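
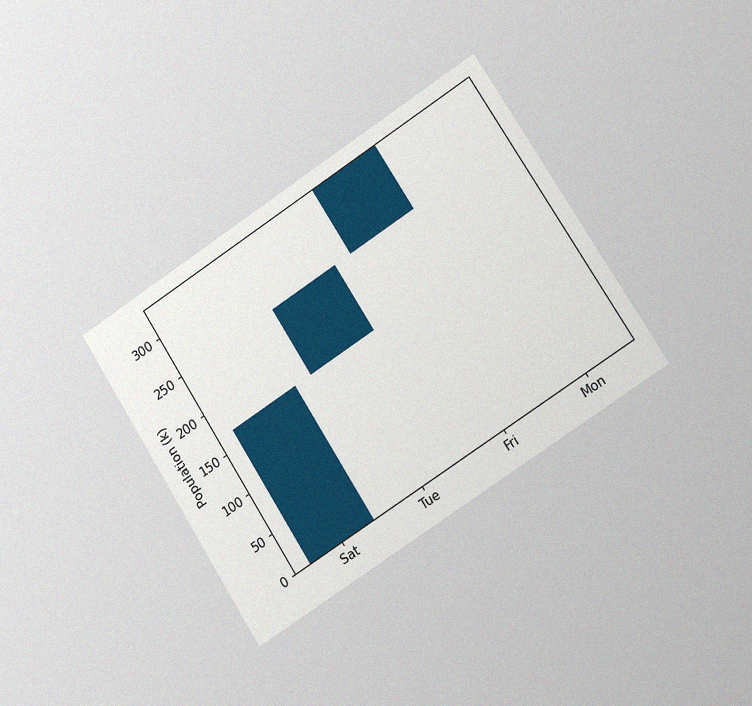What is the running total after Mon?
336k

The chart is tilted about 33° counter-clockwise and viewed slightly from the right, with some photo noise. After Mon the running total reaches 336k.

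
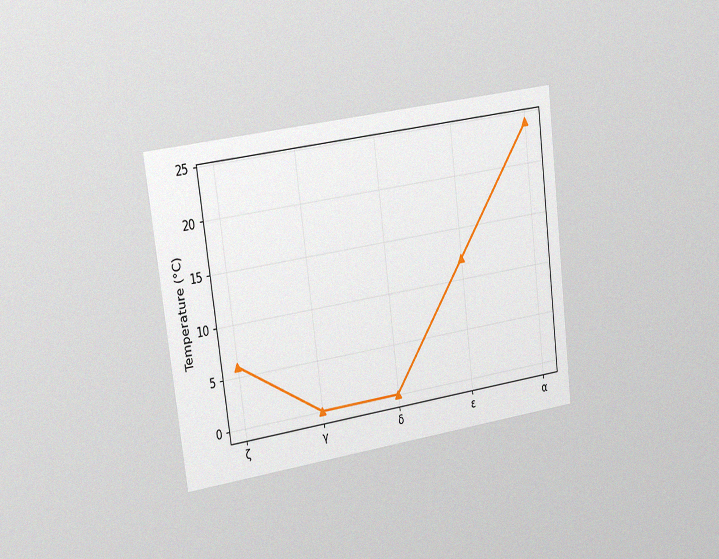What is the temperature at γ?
The chart is tilted about 7° counter-clockwise and viewed slightly from the left, with some photo noise. At γ, the line is at 0°C.

0°C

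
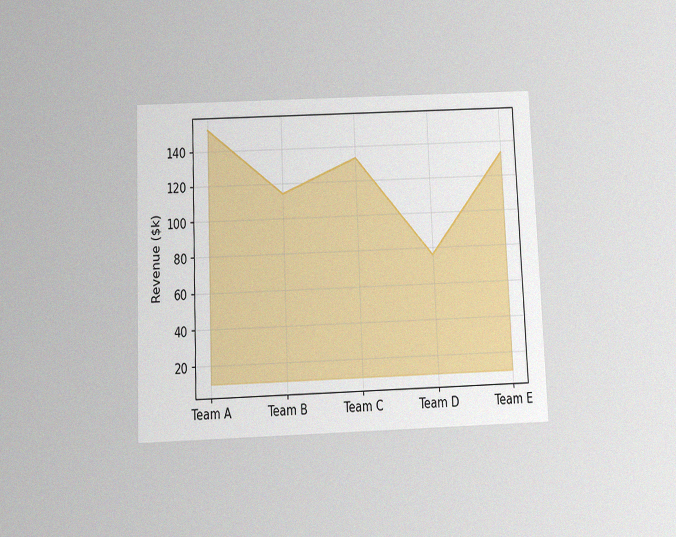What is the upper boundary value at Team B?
$114k

The chart is tilted about 2° counter-clockwise and viewed slightly from below, with some photo noise. At Team B the upper boundary is at $114k.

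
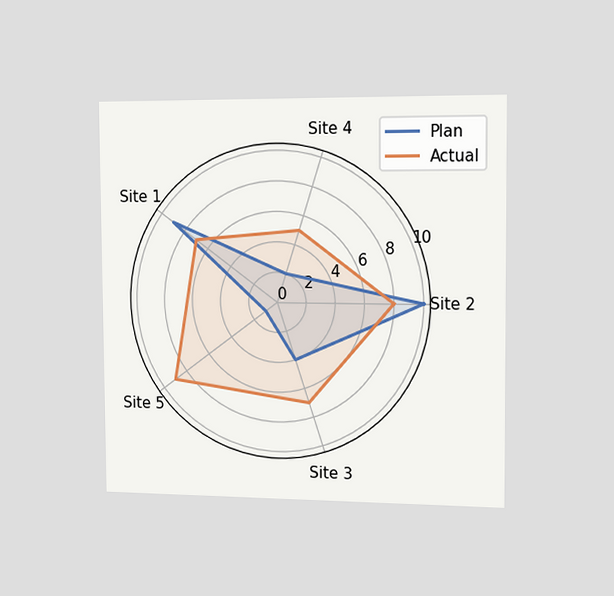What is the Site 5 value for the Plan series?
1

The chart is viewed slightly from the right. On the Site 5 axis, Plan reaches 1.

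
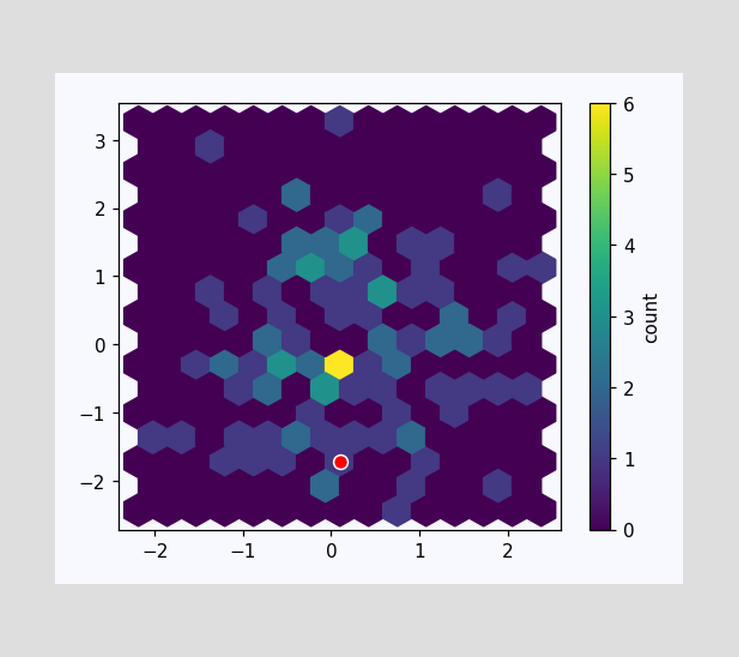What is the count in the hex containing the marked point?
The marked hex reads 1 on the colorbar.

1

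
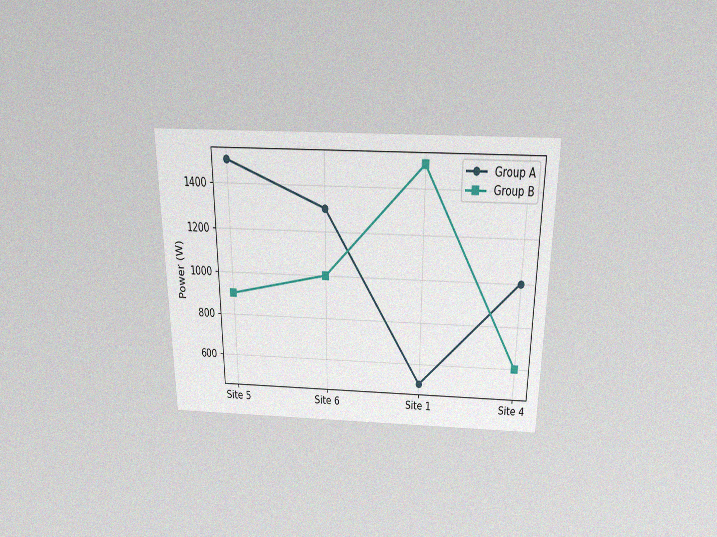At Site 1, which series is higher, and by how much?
Group B, by 1000W

The chart is viewed slightly from above, with some photo noise. At Site 1, Group B sits above the other line by 1000W.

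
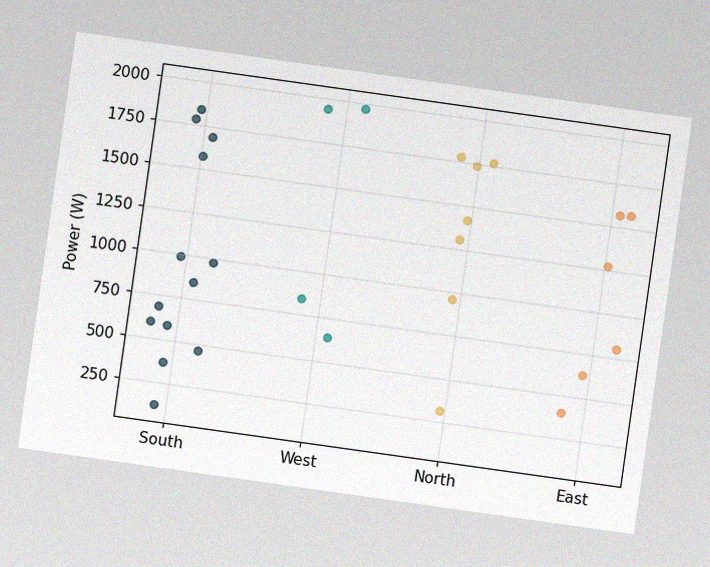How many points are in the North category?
The chart is tilted about 8° clockwise, with some photo noise. Counting the markers in the North column gives 7.

7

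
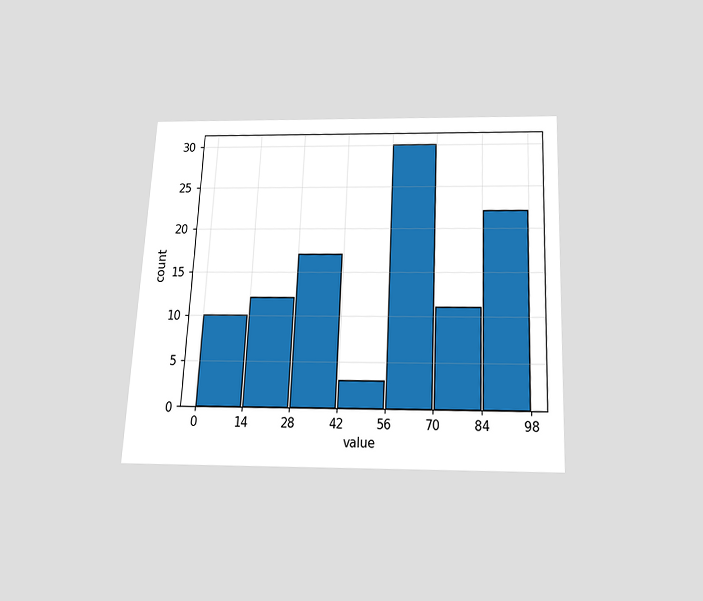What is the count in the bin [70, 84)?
11

The chart is tilted about 3° clockwise and viewed slightly from below. The [70, 84) bin has height 11.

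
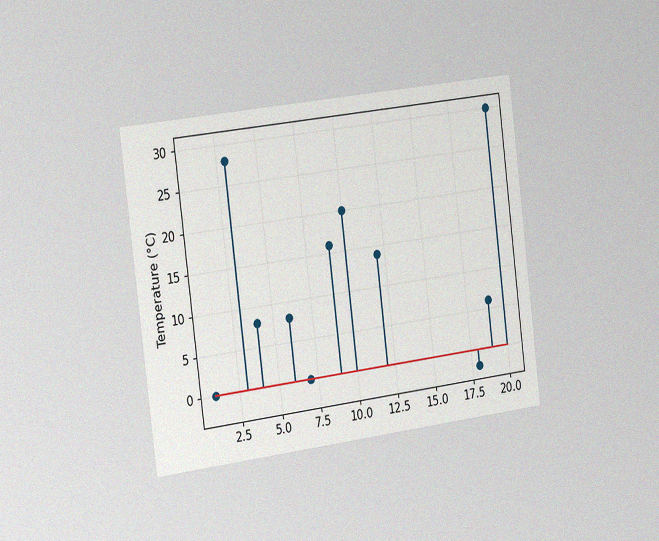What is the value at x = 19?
6°C

The chart is tilted about 7° counter-clockwise and viewed slightly from the left, with some photo noise. The stem at x=19 reaches 6°C.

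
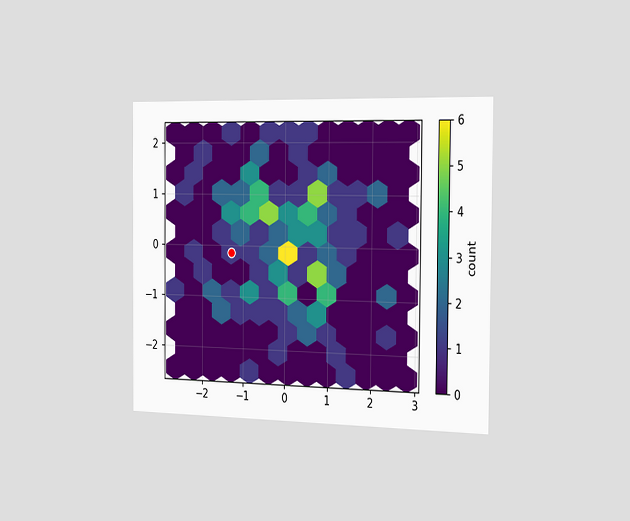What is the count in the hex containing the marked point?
1

The chart is viewed slightly from the right. The marked hex reads 1 on the colorbar.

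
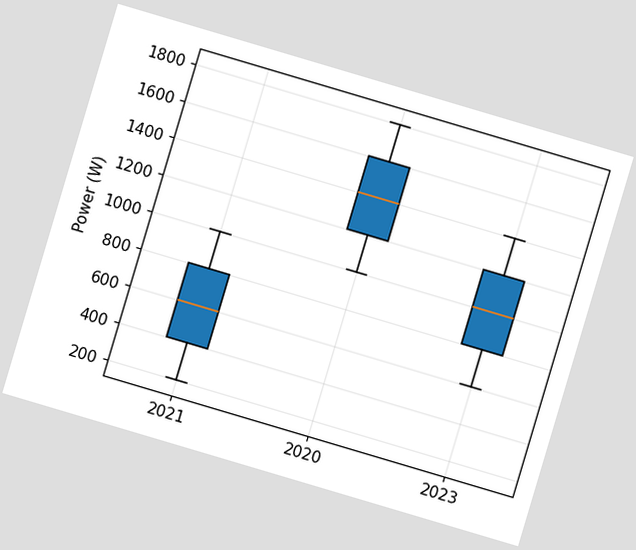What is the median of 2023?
1000W

The chart is tilted about 17° clockwise. The median line in the 2023 box sits at 1000W.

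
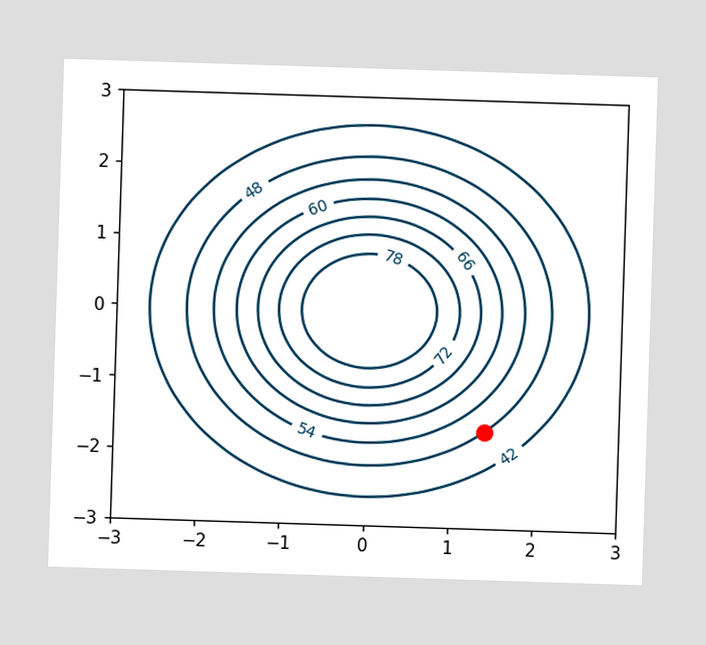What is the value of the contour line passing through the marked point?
The marked point sits on the contour labelled 48.

48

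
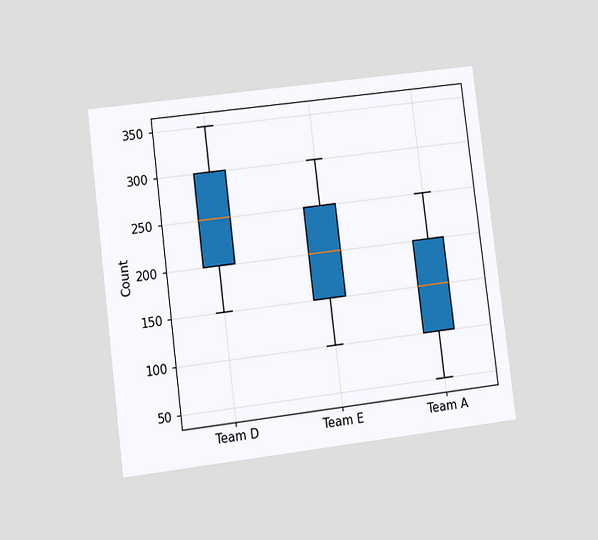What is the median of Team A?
The chart is tilted about 7° counter-clockwise and viewed at a slight angle. The median line in the Team A box sits at 150.

150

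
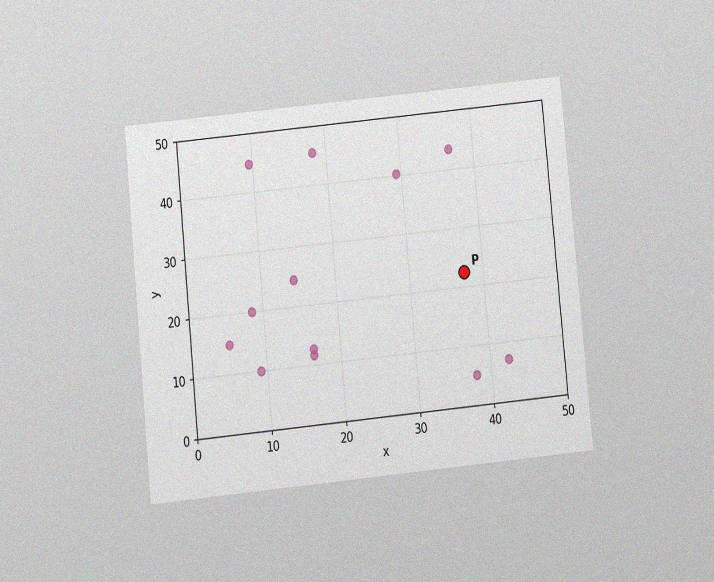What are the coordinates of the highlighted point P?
The chart is tilted about 6° counter-clockwise and viewed at a slight angle, with some photo noise. Following the gridlines from P to each axis, P sits at (37.5, 22.5).

(37.5, 22.5)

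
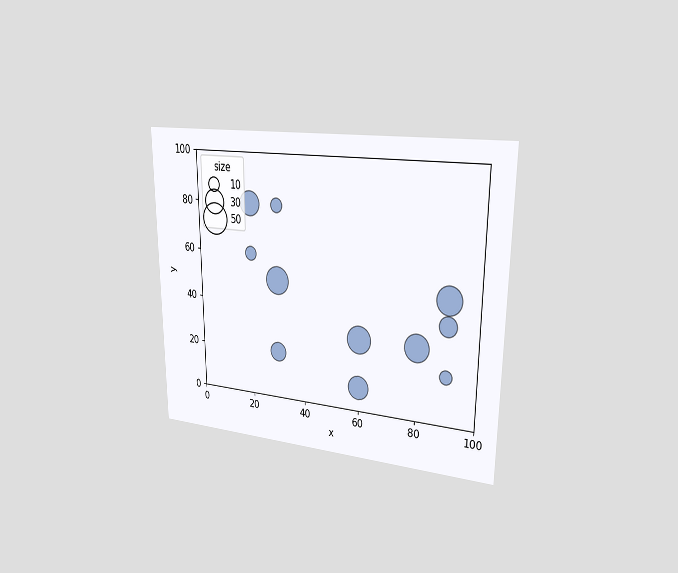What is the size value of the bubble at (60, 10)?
30

The chart is viewed slightly from the right. Matching the bubble at (60, 10) against the size legend gives 30.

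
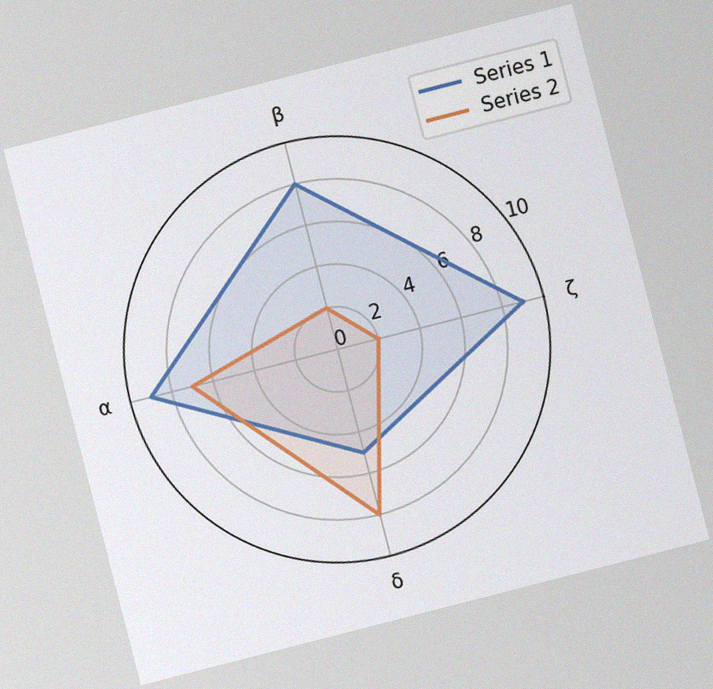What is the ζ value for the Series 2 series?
The chart is tilted about 14° counter-clockwise, with some photo noise. On the ζ axis, Series 2 reaches 2.

2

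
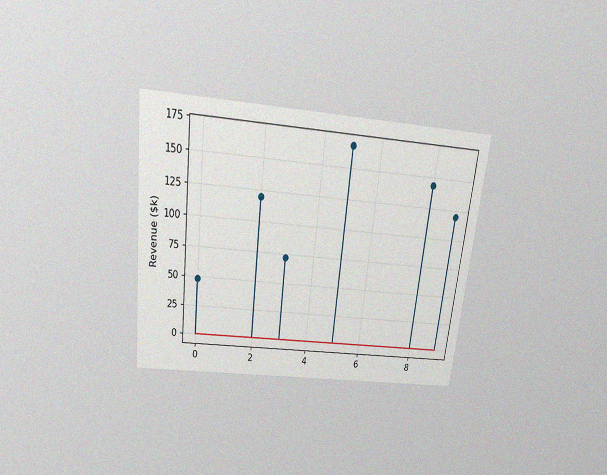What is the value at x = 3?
The chart is tilted about 7° clockwise and viewed slightly from above, with some photo noise. The stem at x=3 reaches $72k.

$72k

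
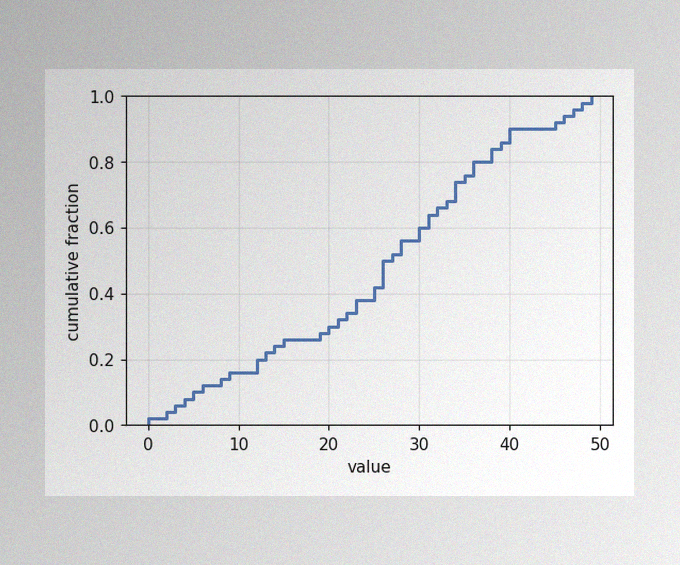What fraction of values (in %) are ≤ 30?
The image has some photo noise and uneven lighting. At x=30 the ECDF step is at 60%.

60%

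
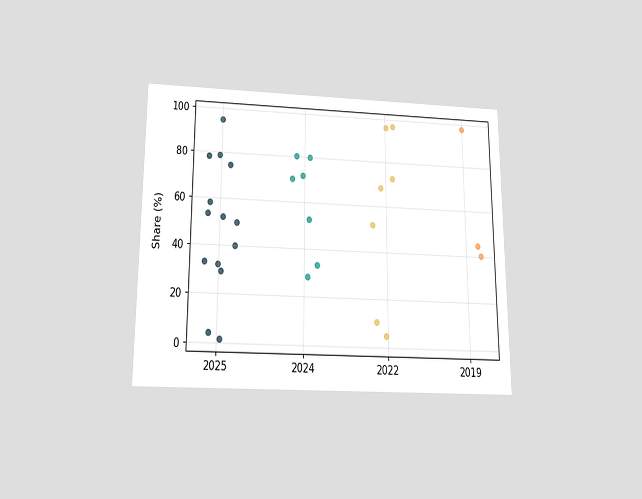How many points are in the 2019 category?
The chart is viewed slightly from below. Counting the markers in the 2019 column gives 3.

3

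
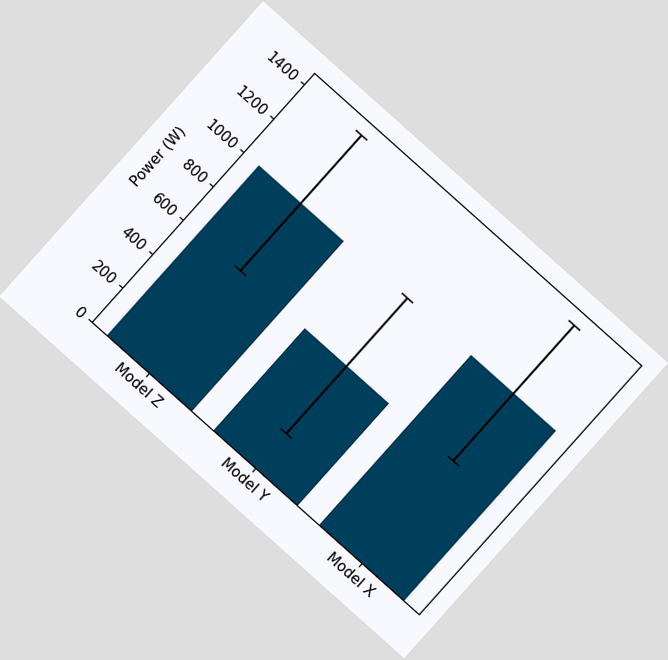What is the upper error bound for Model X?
The chart is tilted about 42° clockwise. The Model X bar's upper whisker reaches 1400W.

1400W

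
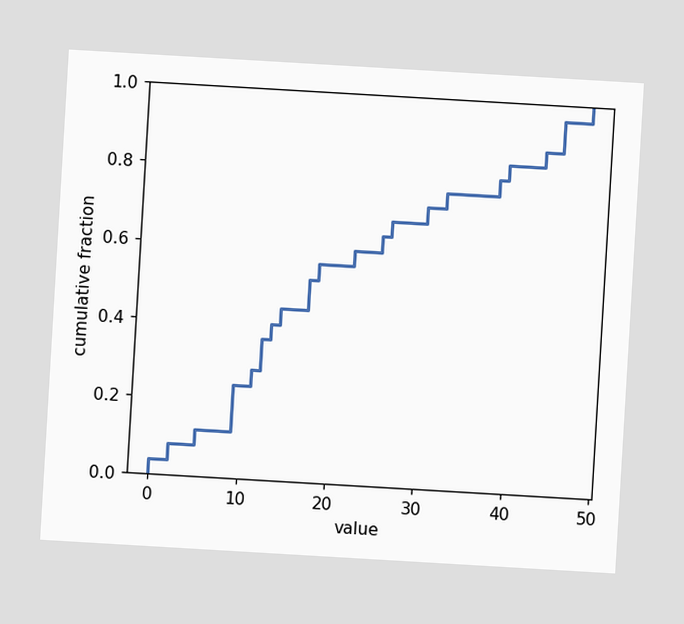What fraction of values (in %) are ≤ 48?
The chart is tilted about 3° clockwise. At x=48 the ECDF step is at 100%.

100%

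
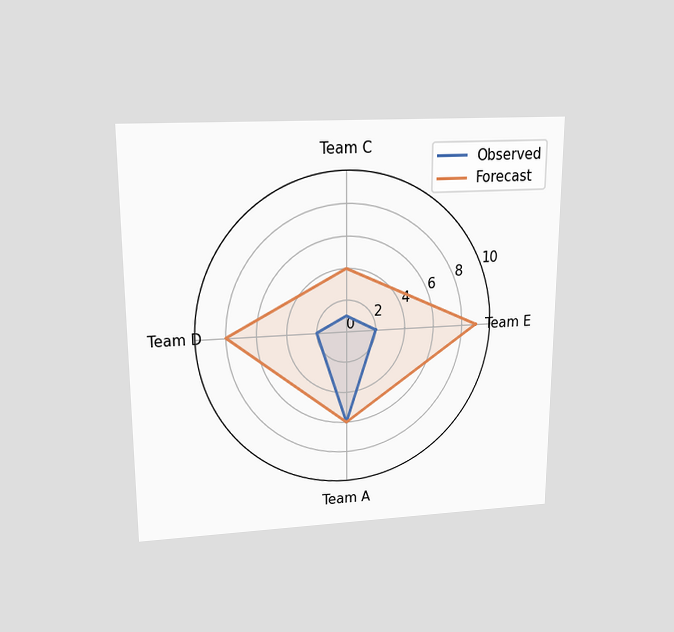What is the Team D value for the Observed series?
2

The chart is viewed slightly from above. On the Team D axis, Observed reaches 2.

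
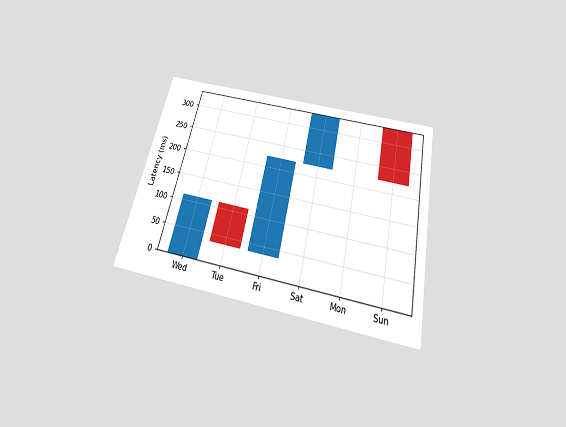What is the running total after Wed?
The chart is tilted about 13° clockwise and viewed slightly from below. After Wed the running total reaches 111ms.

111ms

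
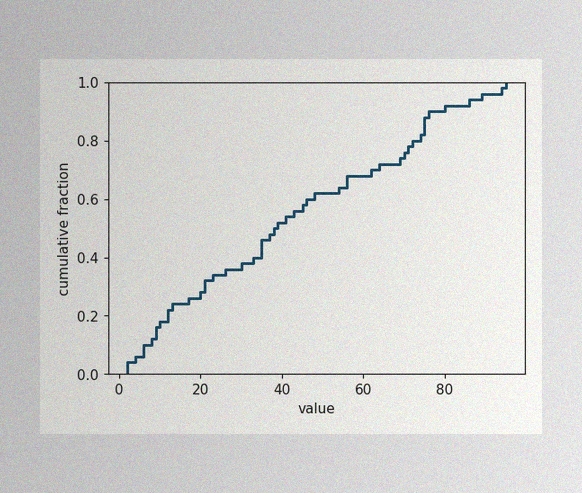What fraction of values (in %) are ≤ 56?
68%

The image has some photo noise and uneven lighting. At x=56 the ECDF step is at 68%.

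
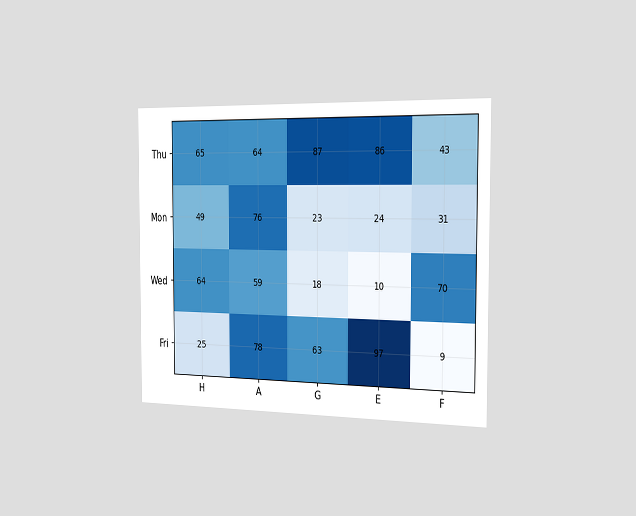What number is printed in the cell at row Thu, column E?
The chart is viewed slightly from the right. The (Thu, E) cell reads 86.

86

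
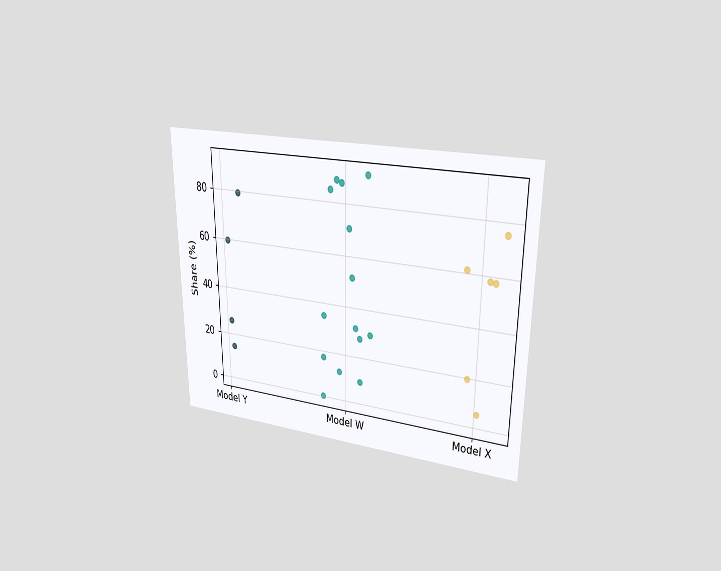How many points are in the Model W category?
The chart is viewed at a slight angle. Counting the markers in the Model W column gives 14.

14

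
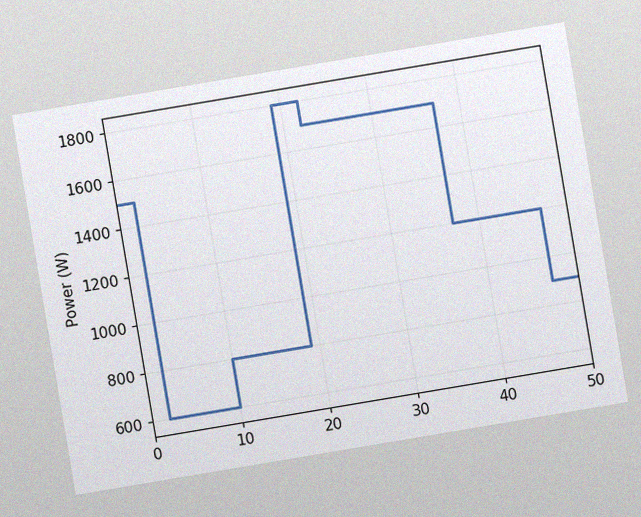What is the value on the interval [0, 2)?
1500W

The chart is tilted about 10° counter-clockwise, with some photo noise. On [0, 2) the step sits at 1500W.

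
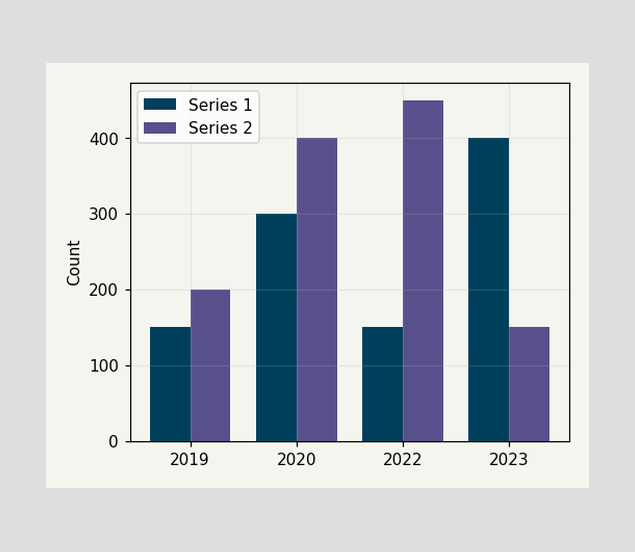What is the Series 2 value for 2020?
400

The Series 2 bar at 2020 reaches 400 on the y-axis.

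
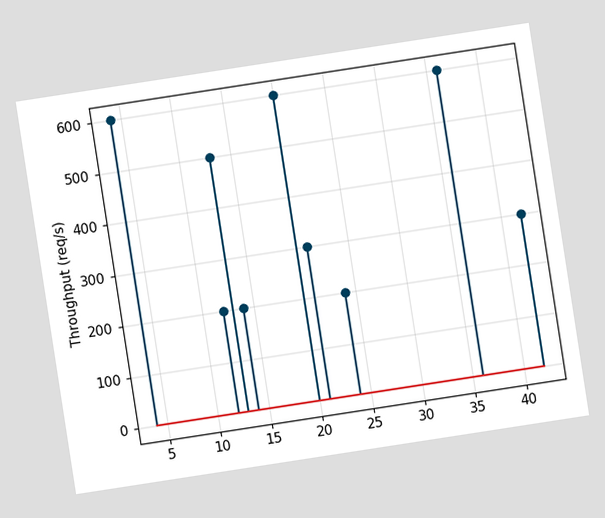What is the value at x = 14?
The chart is tilted about 9° counter-clockwise. The stem at x=14 reaches 200req/s.

200req/s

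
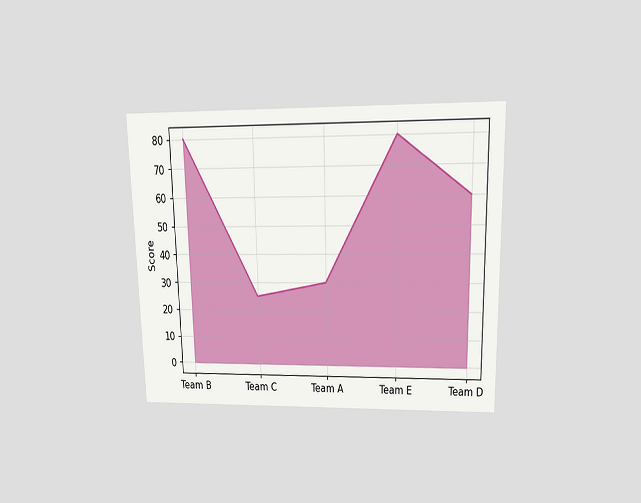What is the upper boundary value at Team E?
The chart is viewed slightly from above. At Team E the upper boundary is at 80.

80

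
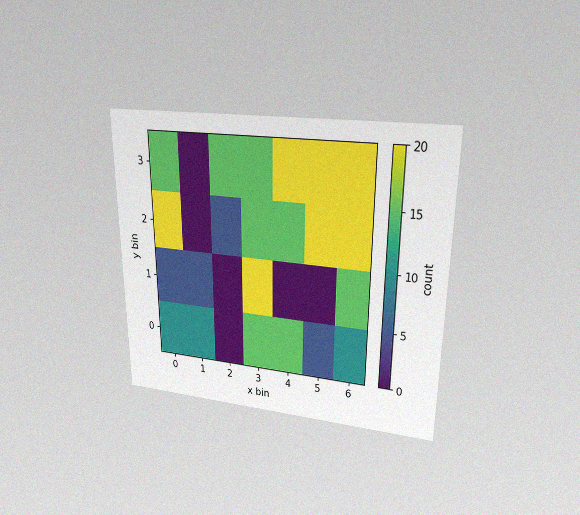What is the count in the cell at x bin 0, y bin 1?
The chart is viewed at a slight angle, with some photo noise. Matching the cell (0, 1) against the colorbar gives 5.

5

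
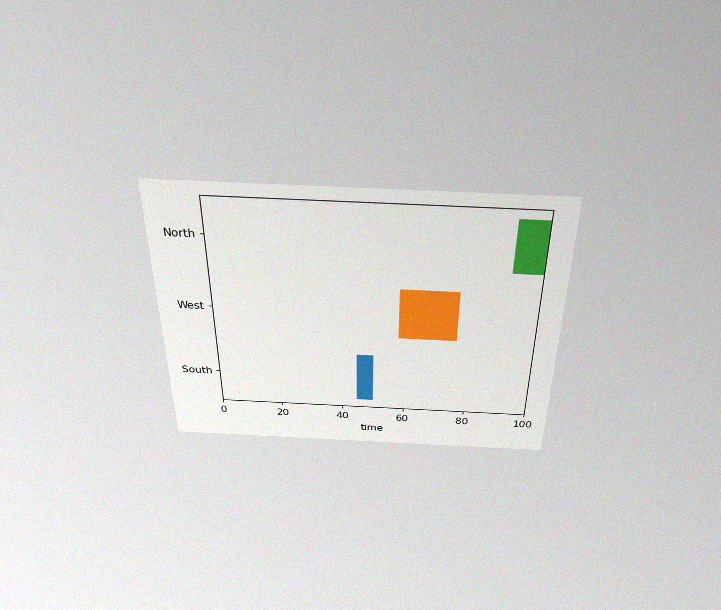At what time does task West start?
58

The chart is viewed slightly from above, with some photo noise. The West bar begins at t=58.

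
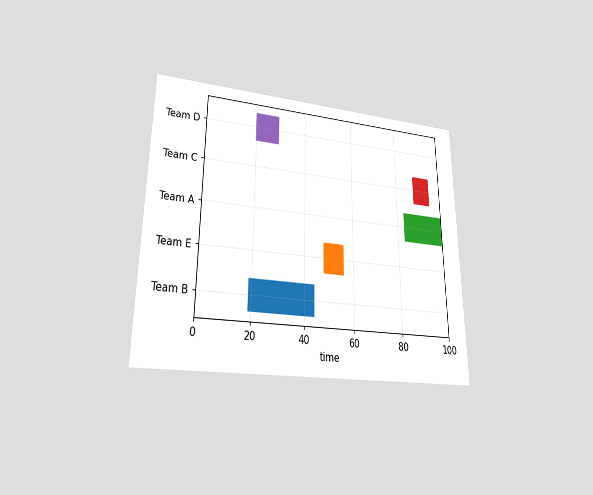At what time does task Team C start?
88

The chart is viewed at a slight angle. The Team C bar begins at t=88.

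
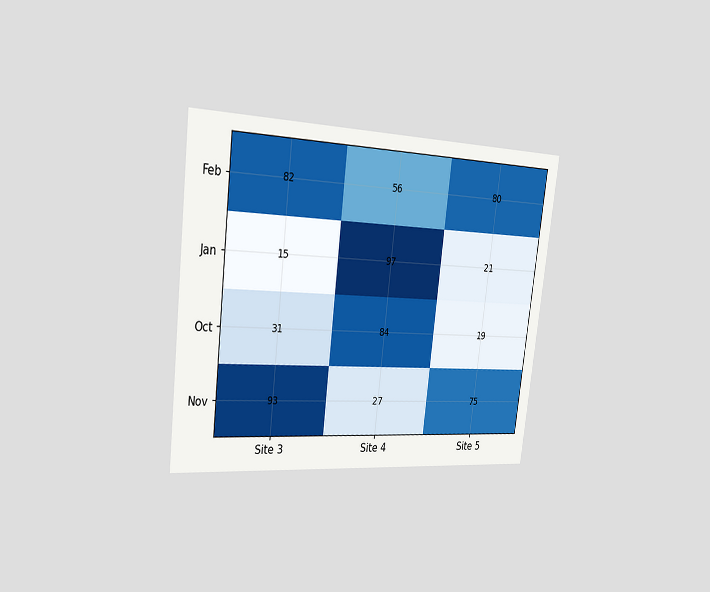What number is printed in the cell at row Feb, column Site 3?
The chart is tilted about 7° clockwise and viewed slightly from the left. The (Feb, Site 3) cell reads 82.

82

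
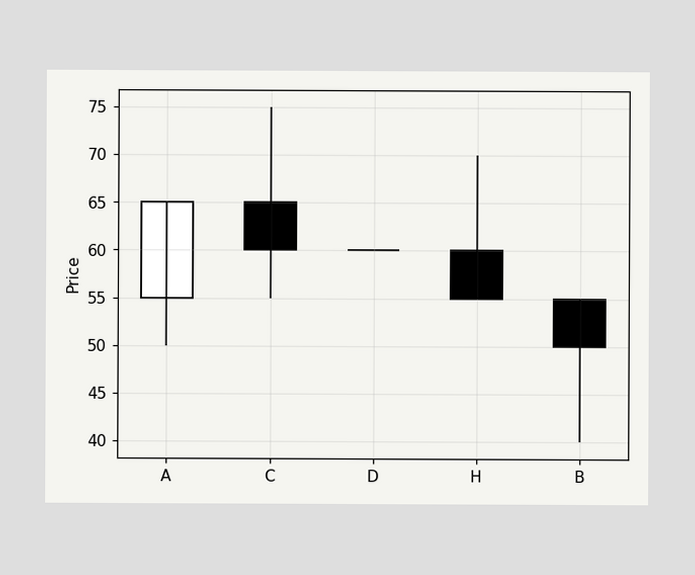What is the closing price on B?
50

The B candle closes at 50.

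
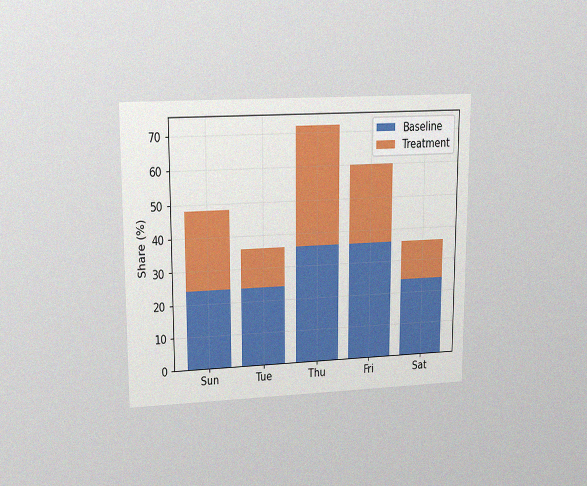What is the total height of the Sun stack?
The chart is viewed at a slight angle, with some photo noise. The Sun stack's top reaches 48% on the y-axis.

48%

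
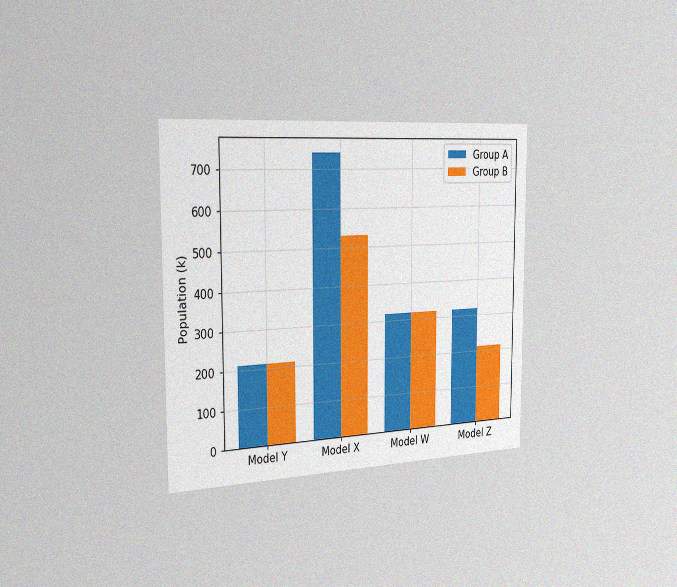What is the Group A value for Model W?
318k

The chart is viewed slightly from the left, with some photo noise. The Group A bar at Model W reaches 318k on the y-axis.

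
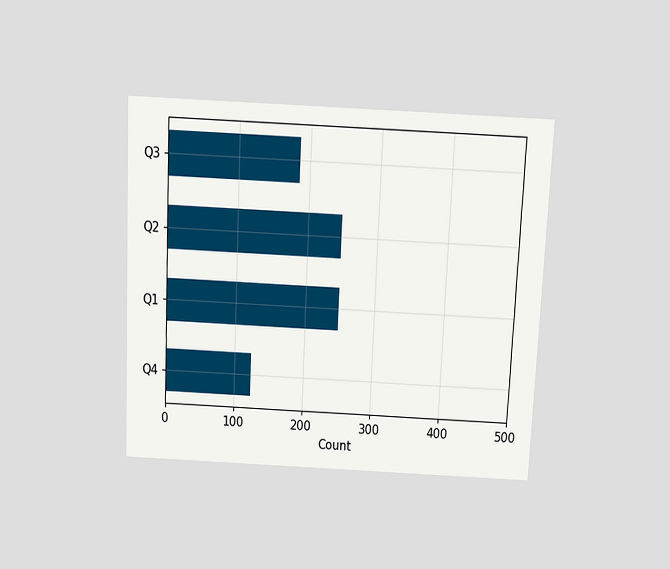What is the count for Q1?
The chart is tilted about 3° clockwise and viewed slightly from above. Reading along the chart's x-axis, the Q1 bar reaches 248.

248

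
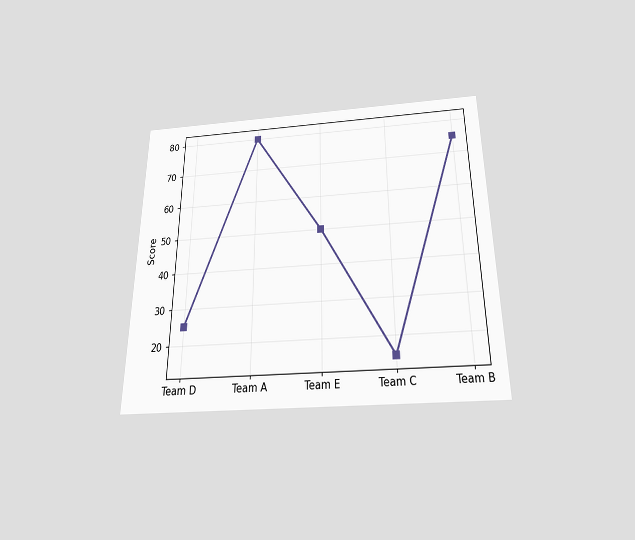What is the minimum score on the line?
The chart is viewed slightly from below. The lowest point is at Team C, and reading across to the y-axis gives 15.

15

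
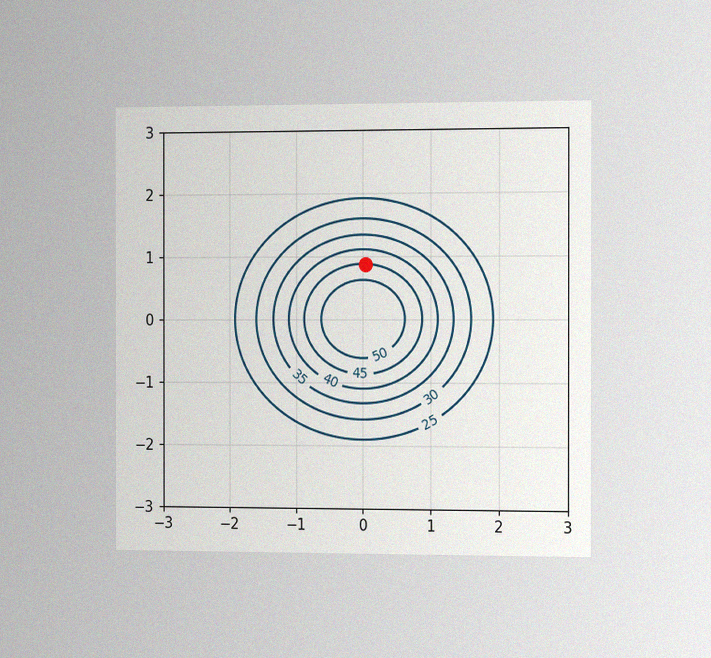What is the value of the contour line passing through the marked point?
The chart is viewed at a slight angle, with some photo noise. The marked point sits on the contour labelled 45.

45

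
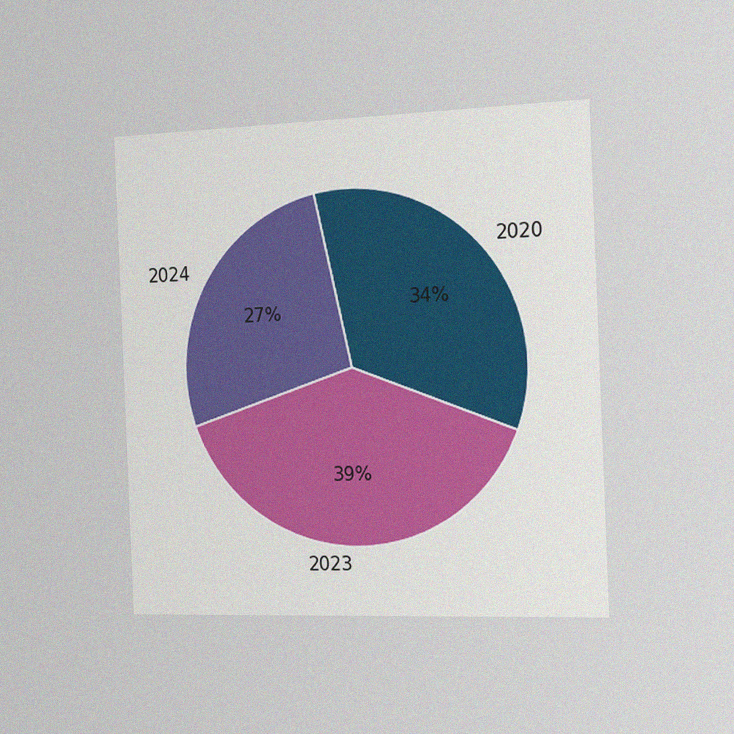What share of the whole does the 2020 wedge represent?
The chart is tilted about 2° counter-clockwise and viewed slightly from the right, with some photo noise. The 2020 slice takes up 34% of the pie.

34%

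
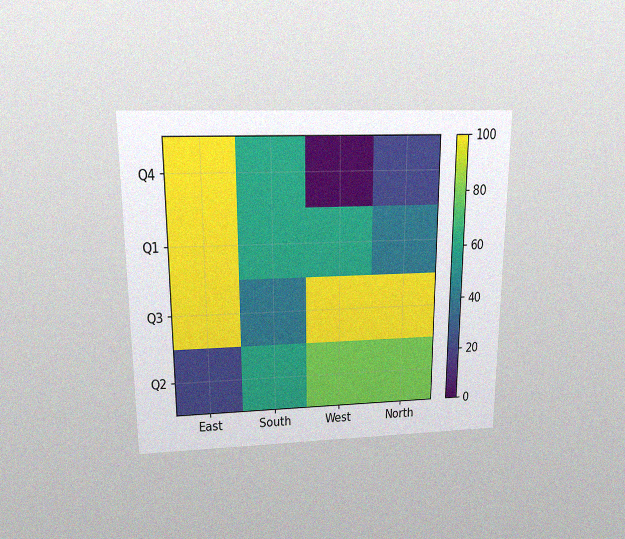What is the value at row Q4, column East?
100

The chart is viewed slightly from above, with some photo noise. Matching cell (Q4, East) against the colorbar gives 100.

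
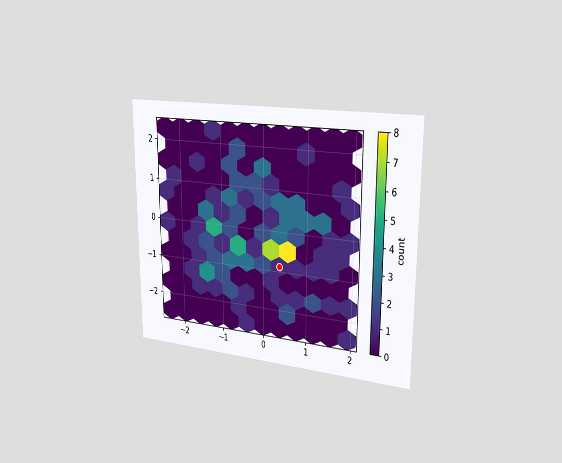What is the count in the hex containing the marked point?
1

The chart is viewed slightly from the right. The marked hex reads 1 on the colorbar.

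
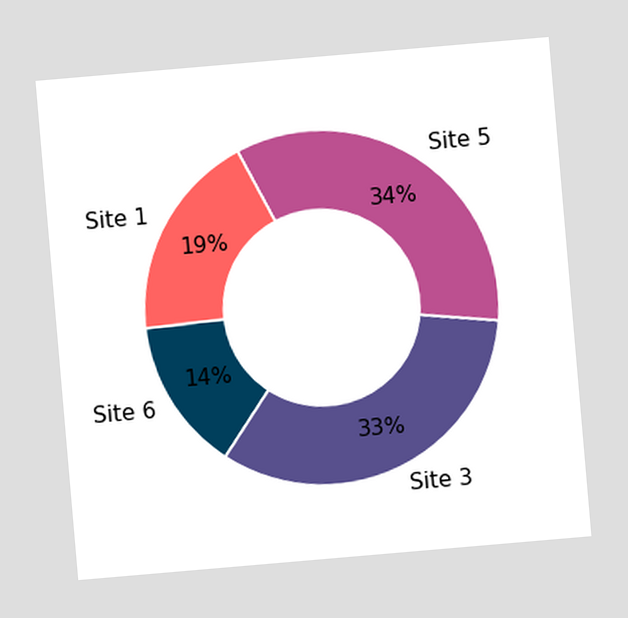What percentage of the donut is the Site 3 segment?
33%

The chart is tilted about 5° counter-clockwise. The Site 3 segment takes up 33% of the ring.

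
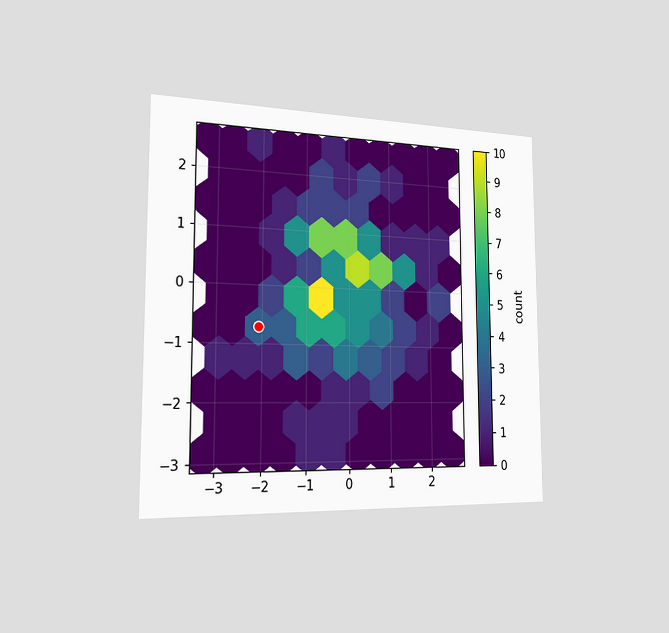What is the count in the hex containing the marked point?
3

The chart is viewed slightly from the left. The marked hex reads 3 on the colorbar.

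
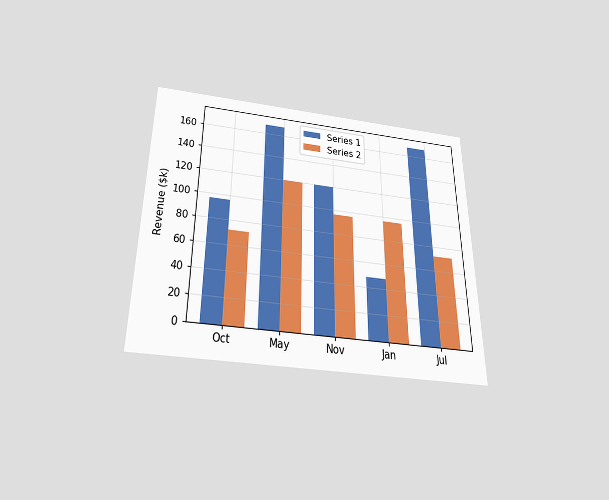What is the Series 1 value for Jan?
The chart is viewed slightly from below. The Series 1 bar at Jan reaches $48k on the y-axis.

$48k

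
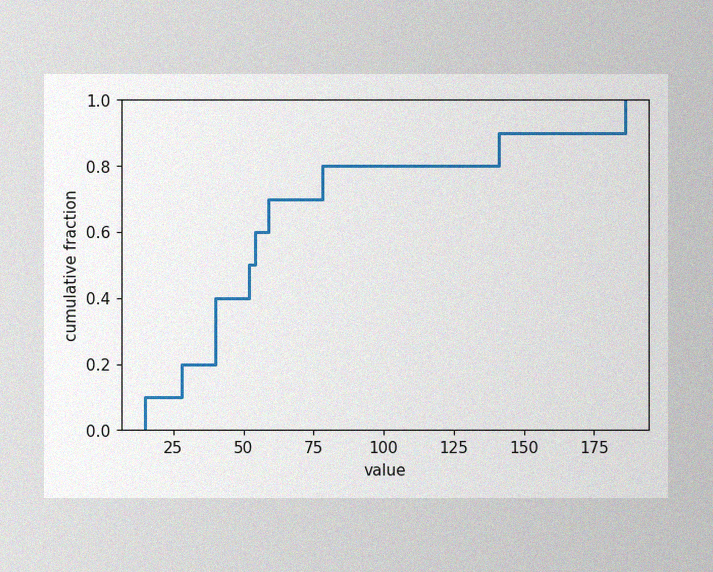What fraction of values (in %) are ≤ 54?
60%

The image has some photo noise and uneven lighting. At x=54 the ECDF step is at 60%.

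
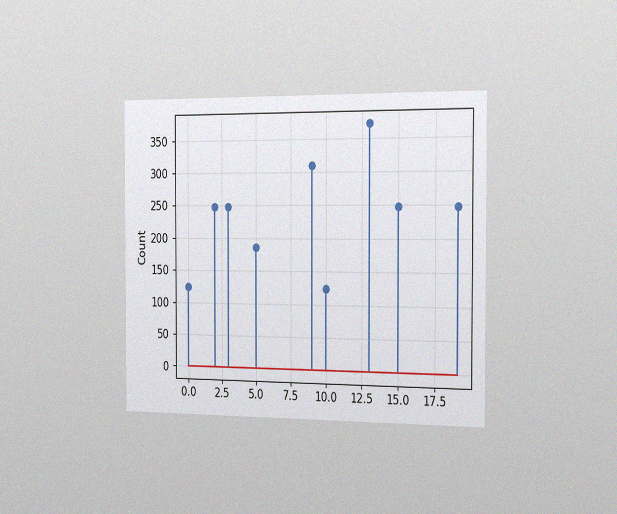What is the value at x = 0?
124

The chart is viewed slightly from the right, with some photo noise. The stem at x=0 reaches 124.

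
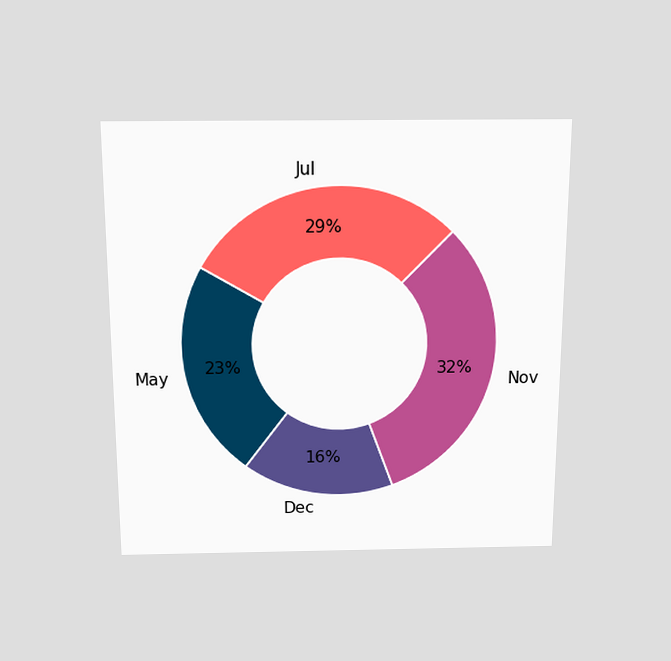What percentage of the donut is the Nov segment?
The chart is viewed slightly from above. The Nov segment takes up 32% of the ring.

32%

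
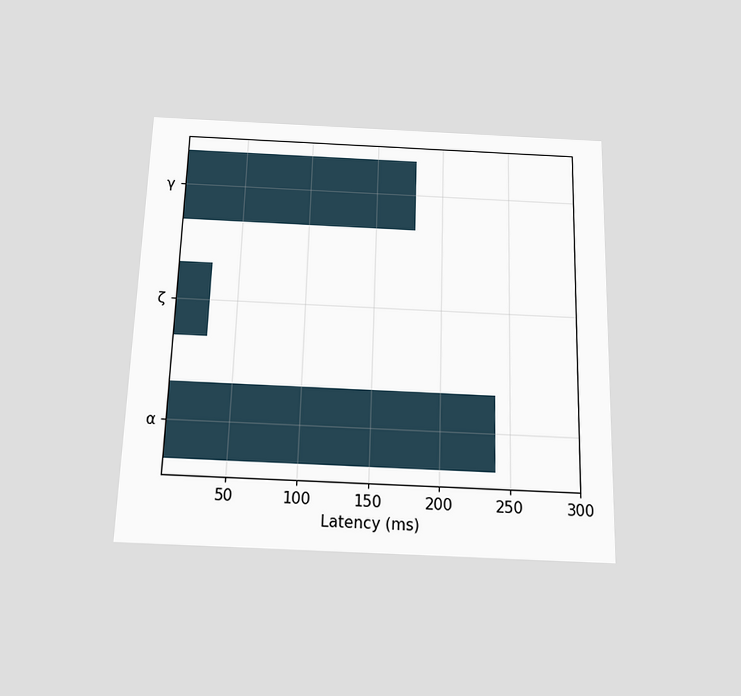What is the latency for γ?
180ms

The chart is viewed slightly from below. Reading along the chart's x-axis, the γ bar reaches 180ms.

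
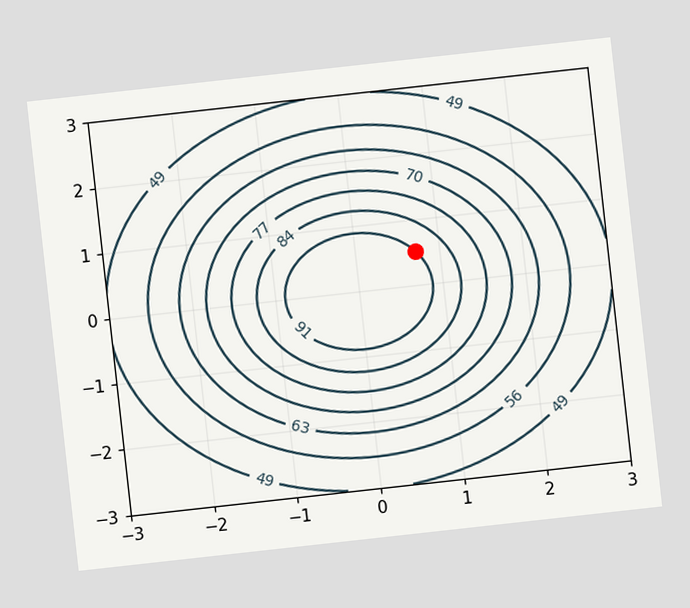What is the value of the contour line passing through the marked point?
The chart is tilted about 6° counter-clockwise. The marked point sits on the contour labelled 91.

91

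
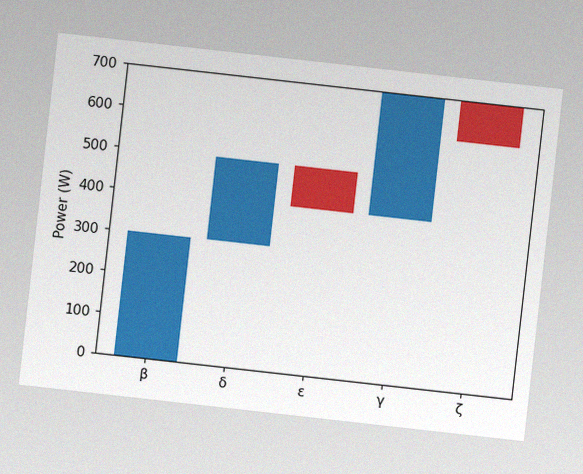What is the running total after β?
The chart is tilted about 6° clockwise, with some photo noise. After β the running total reaches 300W.

300W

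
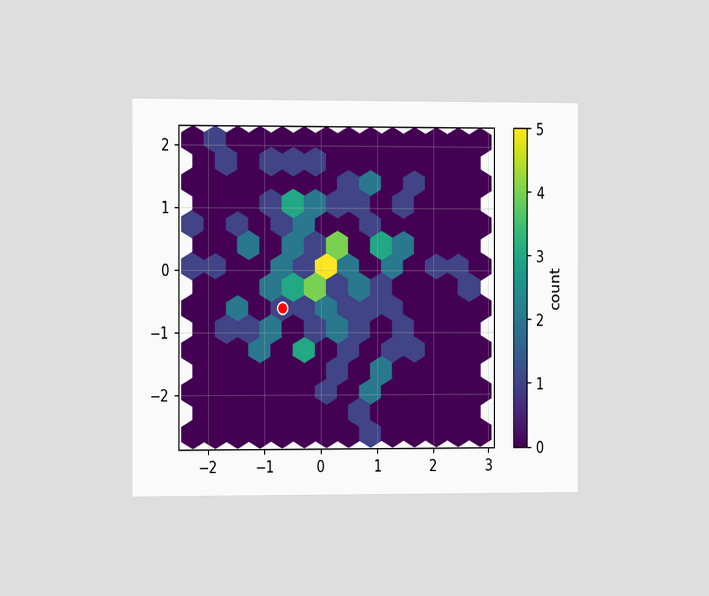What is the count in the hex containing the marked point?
1

The chart is viewed slightly from the left. The marked hex reads 1 on the colorbar.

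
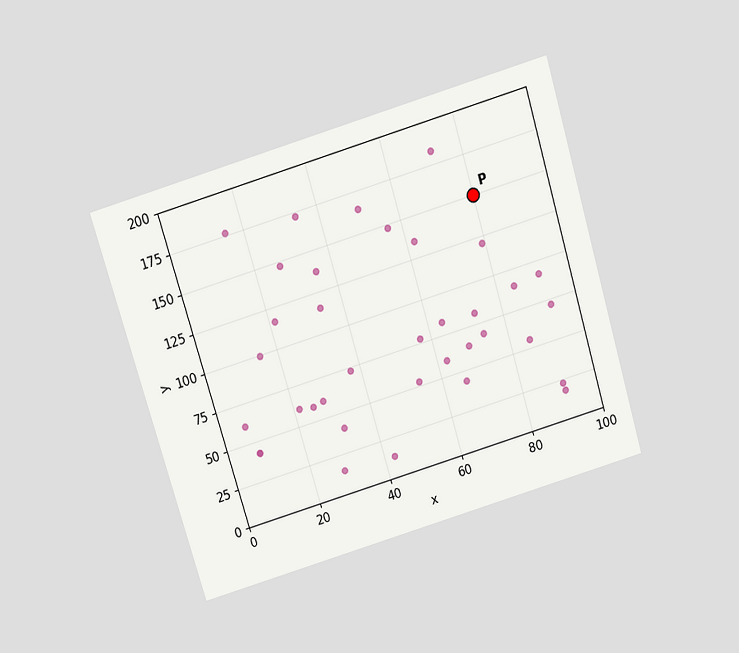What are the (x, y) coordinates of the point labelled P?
The chart is tilted about 17° counter-clockwise and viewed slightly from above. Following the gridlines from P to each axis, P sits at (80, 150).

(80, 150)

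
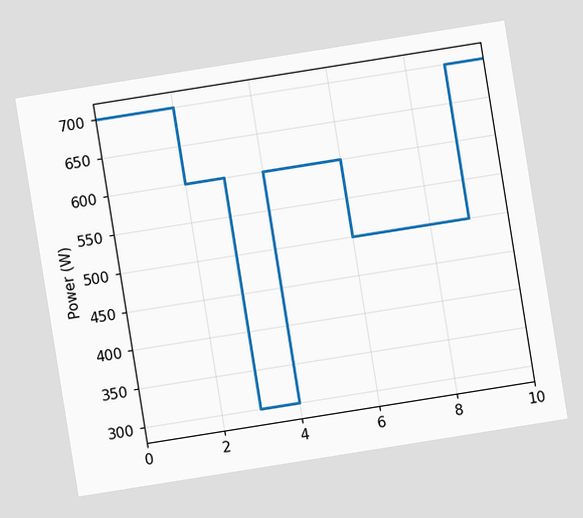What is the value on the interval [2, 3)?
600W

The chart is tilted about 9° counter-clockwise. On [2, 3) the step sits at 600W.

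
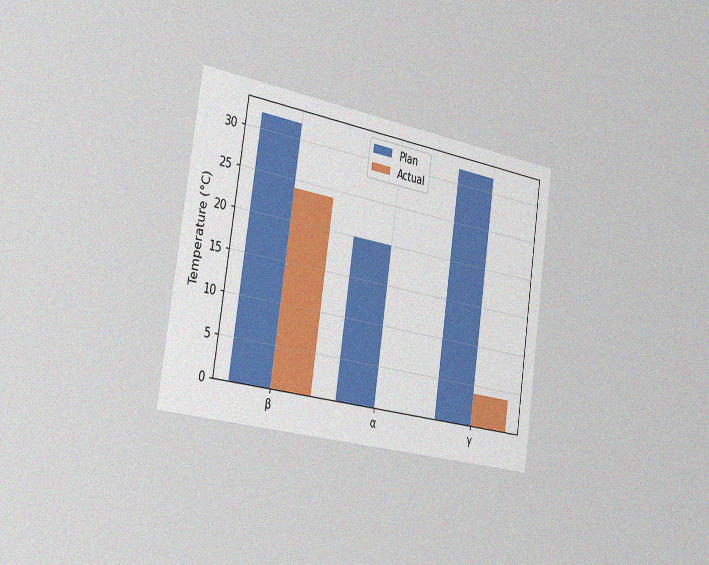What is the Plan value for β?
The chart is tilted about 8° clockwise and viewed slightly from the left, with some photo noise. The Plan bar at β reaches 32°C on the y-axis.

32°C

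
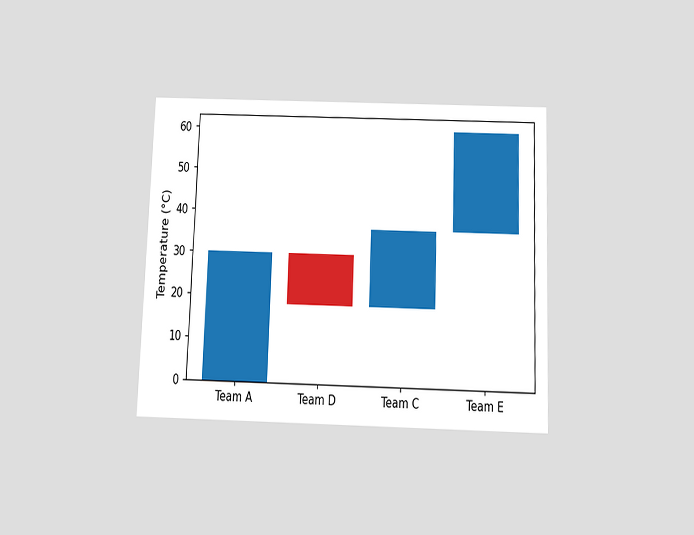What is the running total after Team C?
36°C

The chart is tilted about 2° clockwise and viewed slightly from below. After Team C the running total reaches 36°C.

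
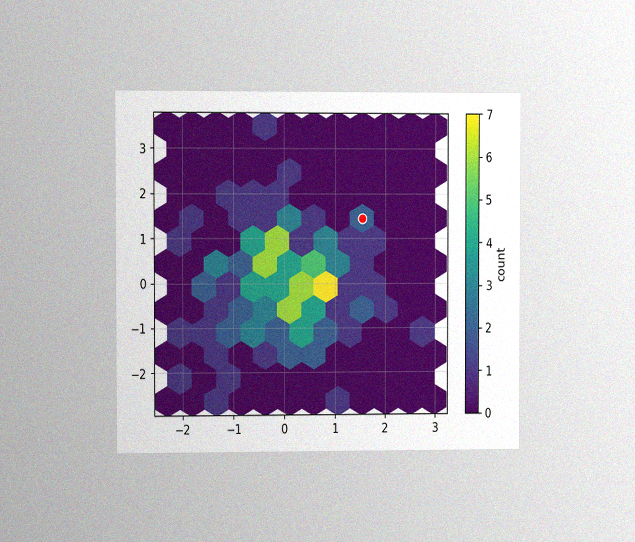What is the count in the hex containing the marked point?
The chart is viewed slightly from the left, with some photo noise. The marked hex reads 2 on the colorbar.

2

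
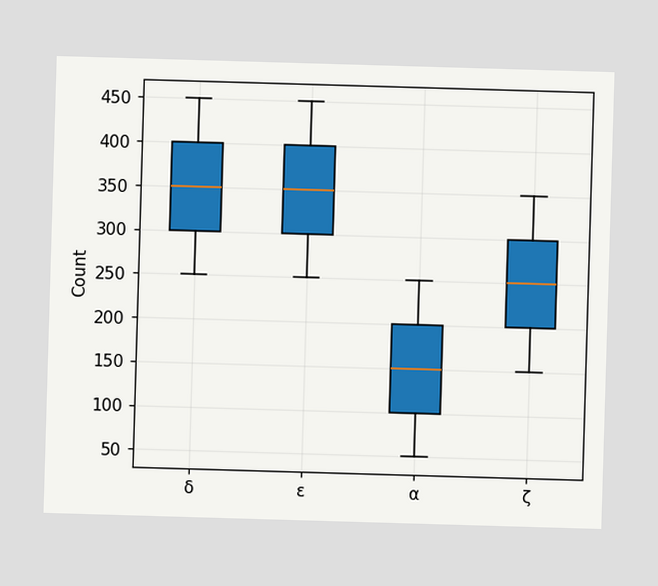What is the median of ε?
350

The median line in the ε box sits at 350.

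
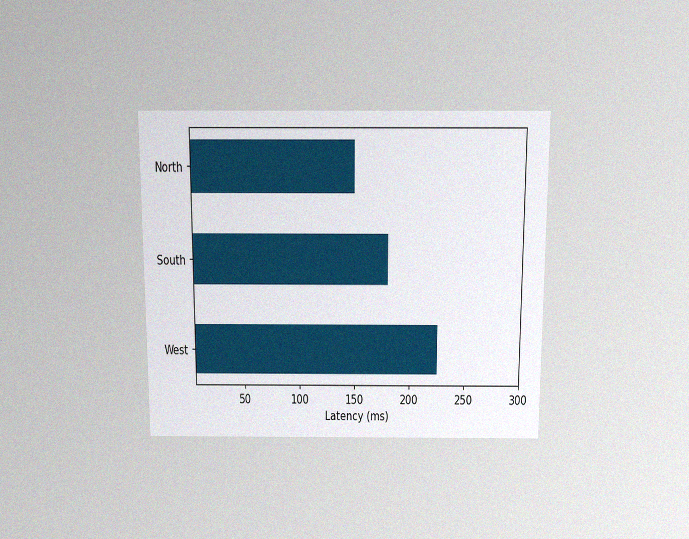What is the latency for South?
180ms

The chart is viewed slightly from above, with some photo noise. Reading along the chart's x-axis, the South bar reaches 180ms.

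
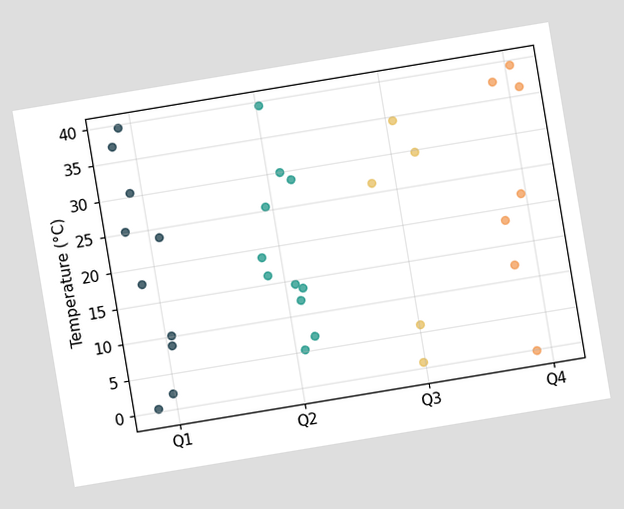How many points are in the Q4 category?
7

The chart is tilted about 9° counter-clockwise. Counting the markers in the Q4 column gives 7.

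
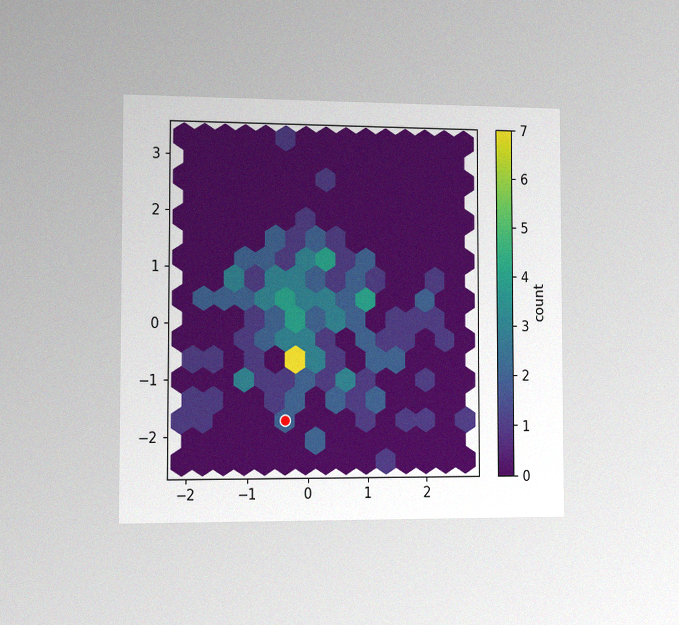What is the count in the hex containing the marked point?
2

The chart is viewed slightly from the left, with some photo noise. The marked hex reads 2 on the colorbar.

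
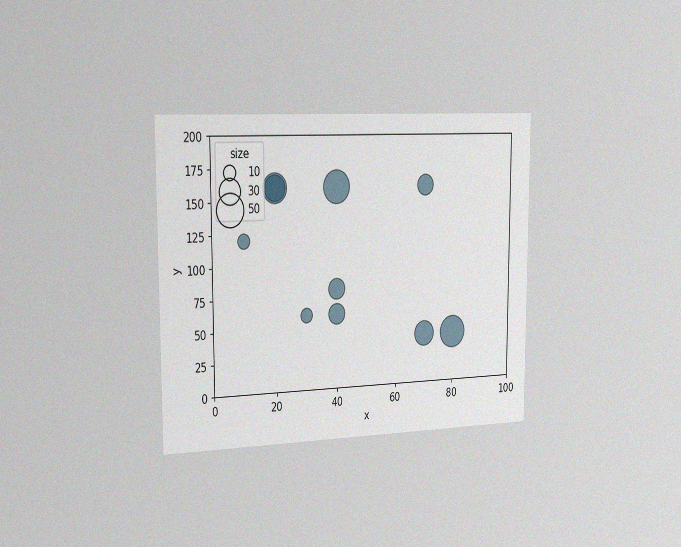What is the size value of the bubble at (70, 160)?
The chart is viewed slightly from the left, with some photo noise. Matching the bubble at (70, 160) against the size legend gives 20.

20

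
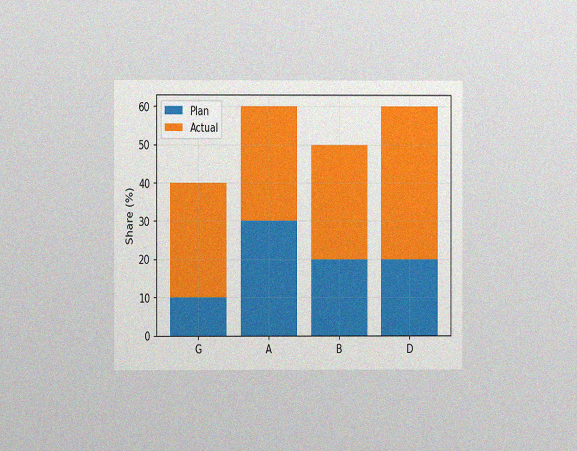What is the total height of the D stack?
The chart is viewed at a slight angle, with some photo noise. The D stack's top reaches 60% on the y-axis.

60%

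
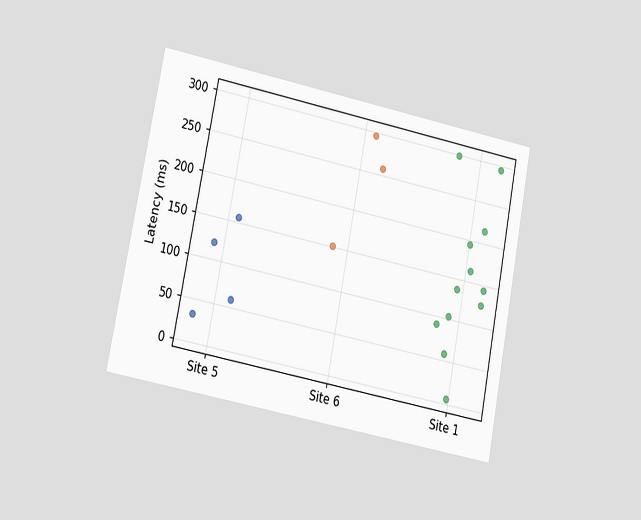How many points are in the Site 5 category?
4

The chart is tilted about 11° clockwise and viewed at a slight angle. Counting the markers in the Site 5 column gives 4.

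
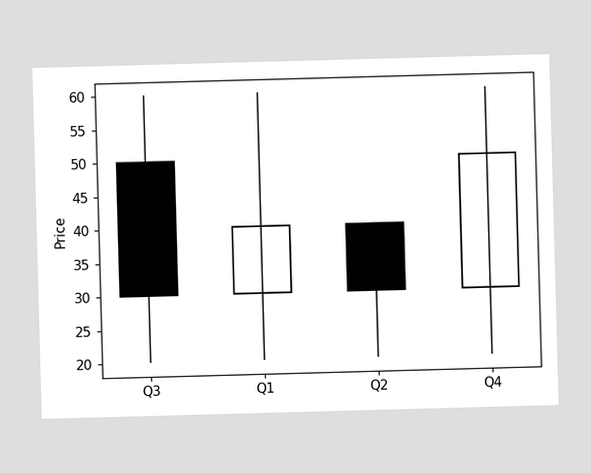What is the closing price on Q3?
30

The Q3 candle closes at 30.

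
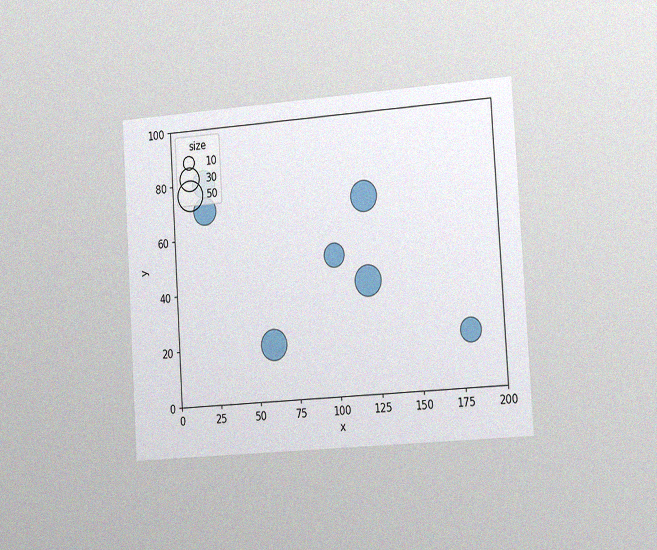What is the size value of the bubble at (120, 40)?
The chart is tilted about 4° counter-clockwise and viewed slightly from the right, with some photo noise. Matching the bubble at (120, 40) against the size legend gives 50.

50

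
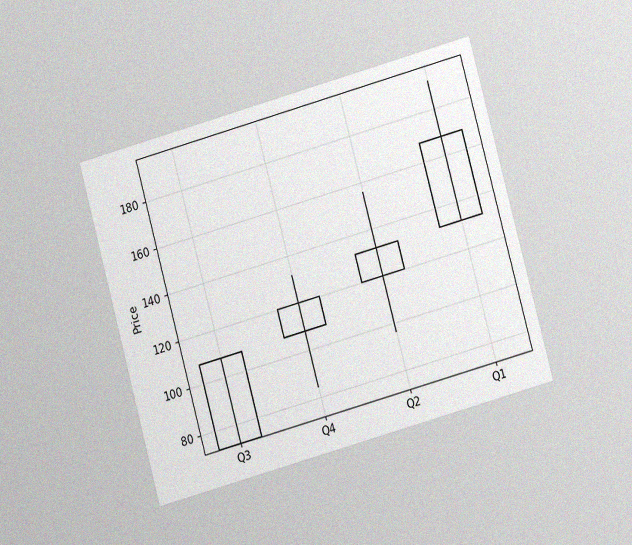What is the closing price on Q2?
The chart is tilted about 16° counter-clockwise and viewed at a slight angle, with some photo noise. The Q2 candle closes at 132.

132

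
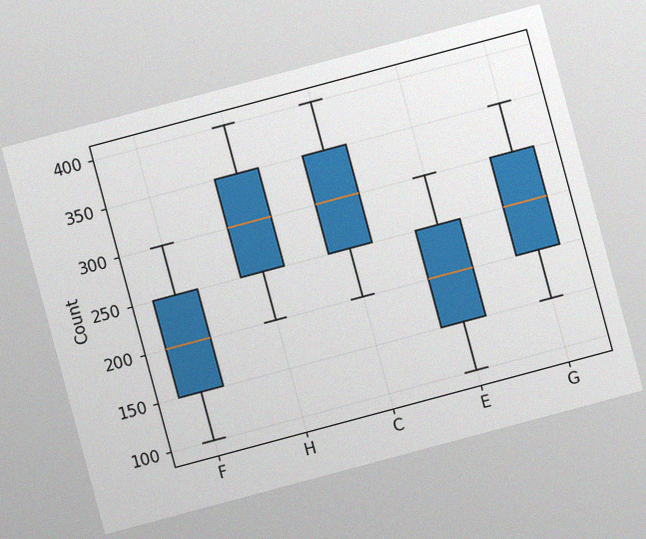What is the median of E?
200

The chart is tilted about 15° counter-clockwise, with some photo noise. The median line in the E box sits at 200.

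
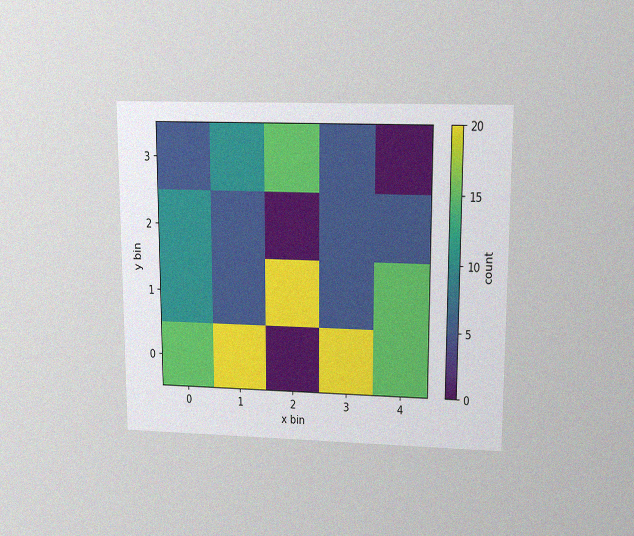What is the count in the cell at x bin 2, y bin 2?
The chart is viewed slightly from above, with some photo noise. Matching the cell (2, 2) against the colorbar gives 0.

0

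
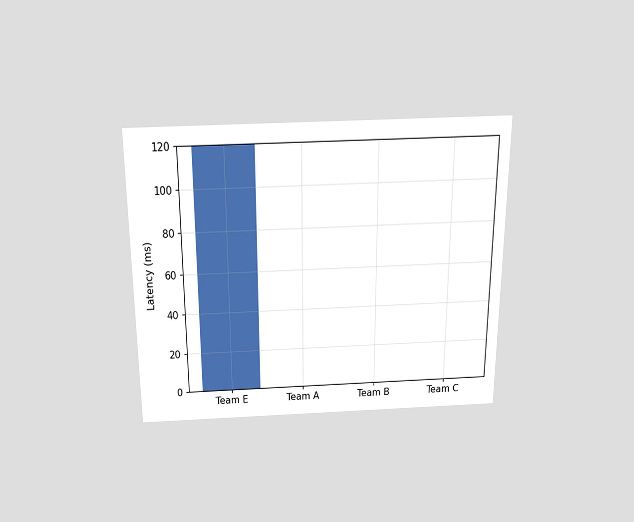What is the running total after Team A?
120ms

The chart is viewed slightly from above. After Team A the running total reaches 120ms.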